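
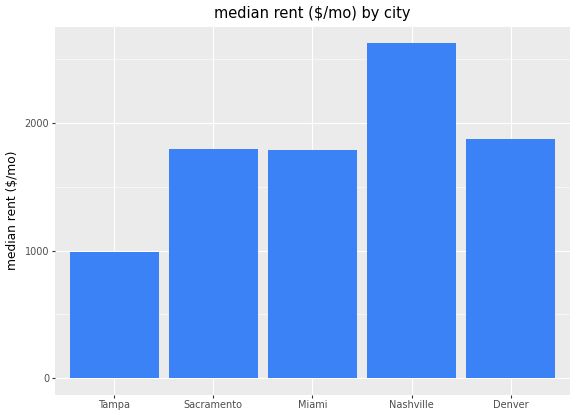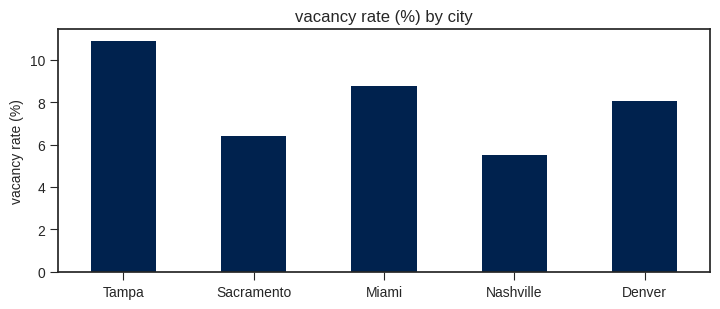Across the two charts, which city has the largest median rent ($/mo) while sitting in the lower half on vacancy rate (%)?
Chart 2 median vacancy rate (%) ≈ 8; below-median cities: Sacramento, Nashville. Among those, Nashville has the highest median rent ($/mo) (≈ 2500).

Nashville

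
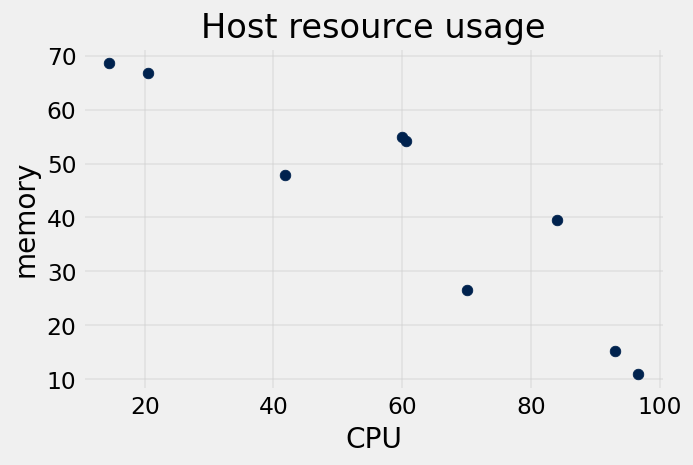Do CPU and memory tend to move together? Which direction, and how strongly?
Points are negatively correlated; strong (|r| ≈ 0.9).

negative, strong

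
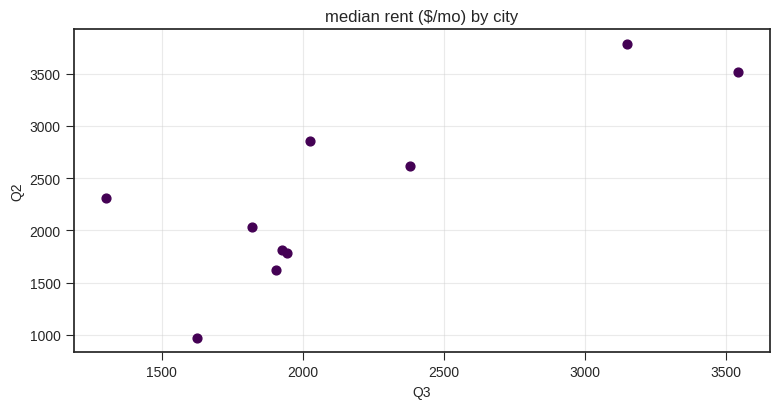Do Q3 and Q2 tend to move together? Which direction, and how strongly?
positive, strong

Points are positively correlated; strong (|r| ≈ 0.8).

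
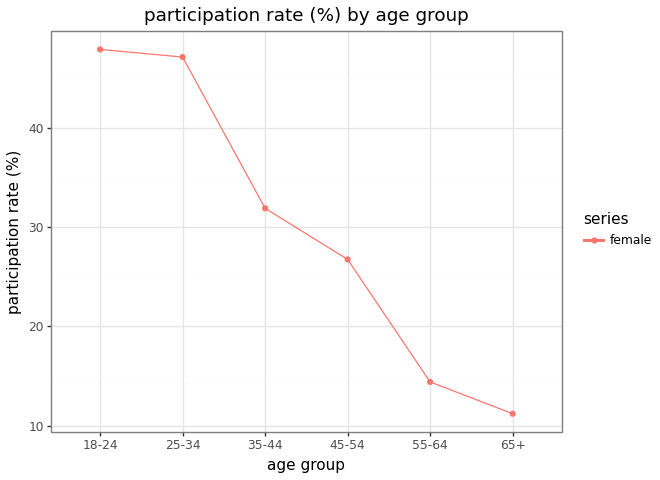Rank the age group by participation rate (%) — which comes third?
35-44

Top 4: 18-24 ≈ 50, 25-34 ≈ 45, 35-44 ≈ 30, 45-54 ≈ 25.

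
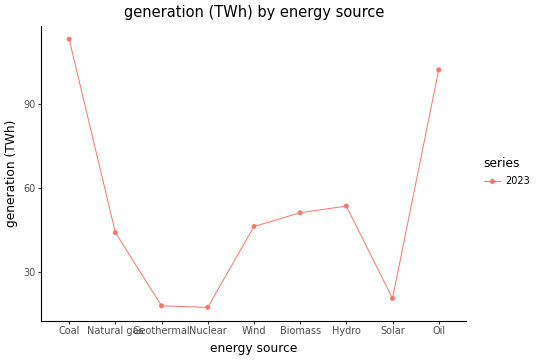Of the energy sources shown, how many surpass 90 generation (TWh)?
2

Above 90: Coal, Oil.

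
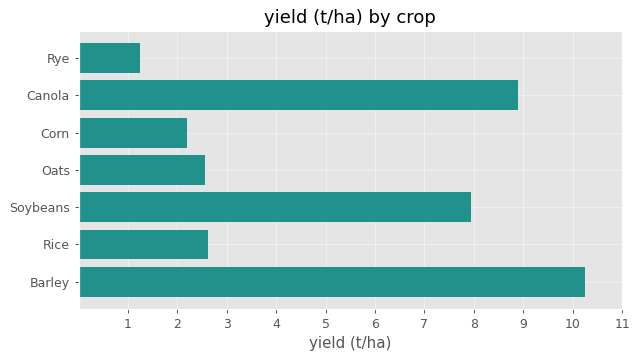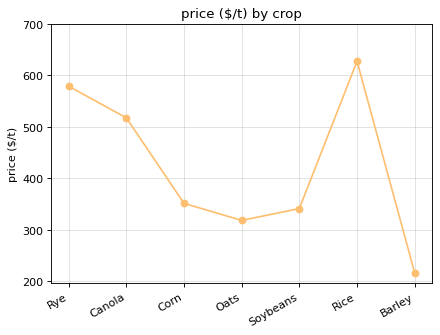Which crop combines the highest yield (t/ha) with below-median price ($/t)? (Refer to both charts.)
Chart 2 median price ($/t) ≈ 400; below-median crops: Oats, Soybeans, Barley. Among those, Barley has the highest yield (t/ha) (≈ 10).

Barley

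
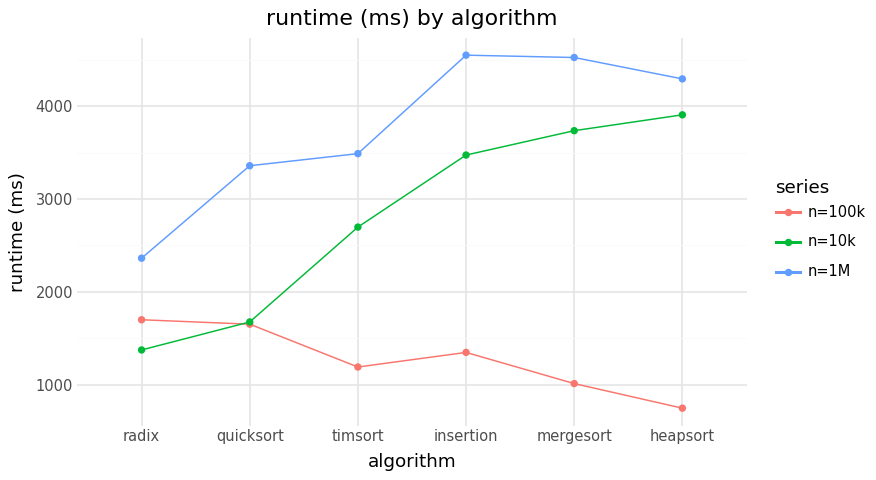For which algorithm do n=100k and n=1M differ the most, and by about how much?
heapsort, ≈ 4000 ms

heapsort: n=100k ≈ 500, n=1M ≈ 4500 → gap ≈ 4000. Next-largest (mergesort) is only ≈ 3500.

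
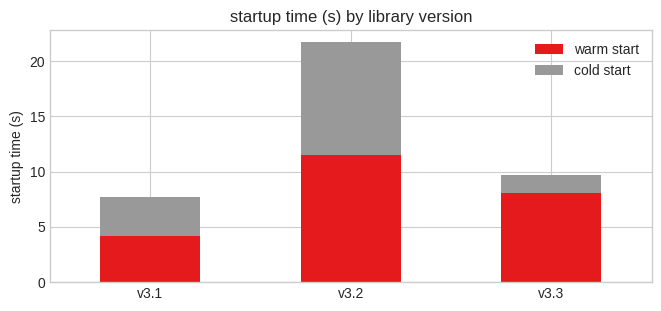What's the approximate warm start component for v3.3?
≈ 8

warm start top ≈ 8, bottom ≈ 0; segment ≈ 8.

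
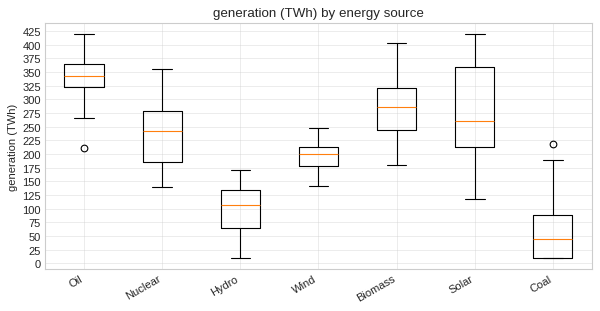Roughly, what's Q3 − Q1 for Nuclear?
Q3 ≈ 275, Q1 ≈ 175; IQR ≈ 100.

≈ 100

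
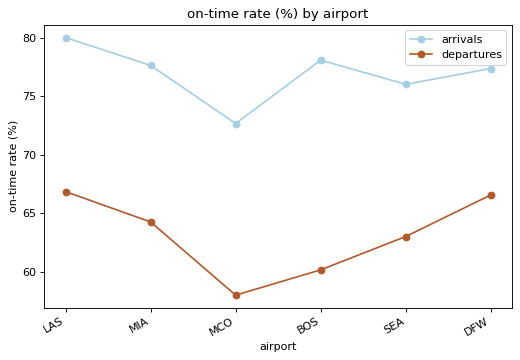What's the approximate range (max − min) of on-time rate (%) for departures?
≈ 8

Max LAS ≈ 66, min MCO ≈ 58; range ≈ 8.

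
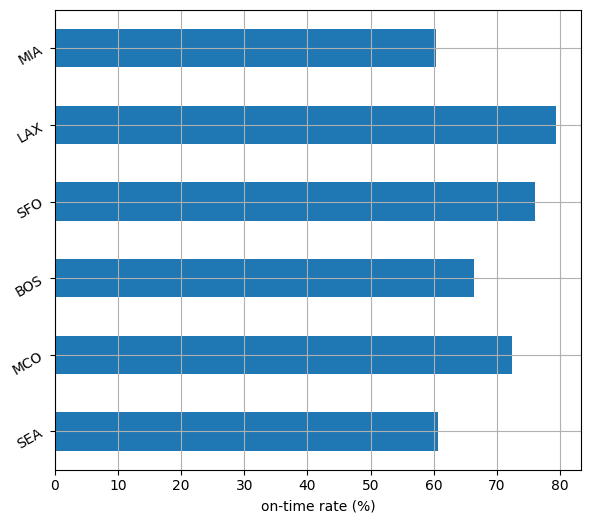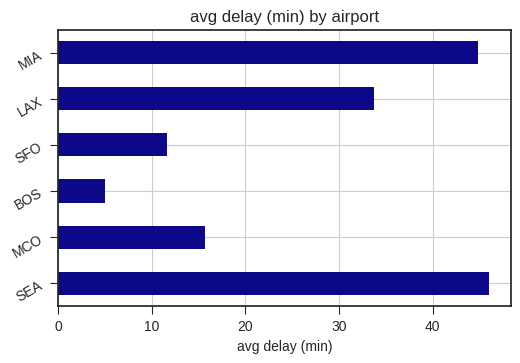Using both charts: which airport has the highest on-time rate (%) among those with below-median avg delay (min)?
Chart 2 median avg delay (min) ≈ 25; below-median airports: MCO, BOS, SFO. Among those, SFO has the highest on-time rate (%) (≈ 80).

SFO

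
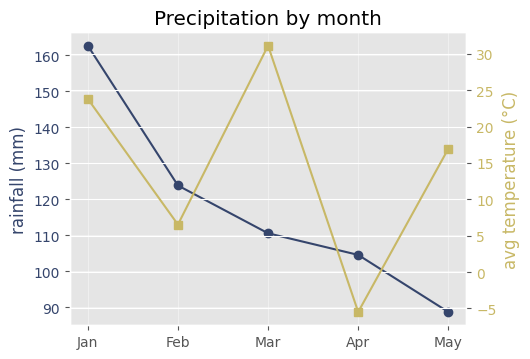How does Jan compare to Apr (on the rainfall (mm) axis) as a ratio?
≈ 1.6×

Jan ≈ 160, Apr ≈ 100; 160/100 ≈ 1.6.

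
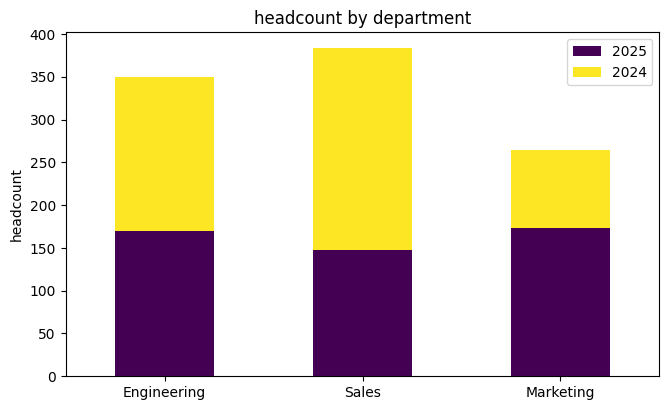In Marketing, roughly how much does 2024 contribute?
2024 top ≈ 250, bottom ≈ 150; segment ≈ 100.

≈ 100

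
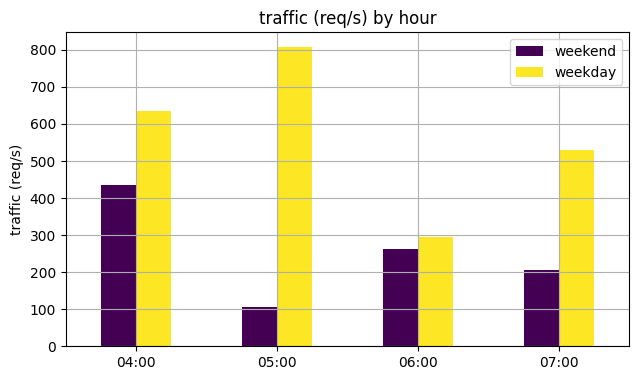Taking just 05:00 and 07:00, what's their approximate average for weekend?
≈ 150

(100 + 200) / 2 ≈ 150.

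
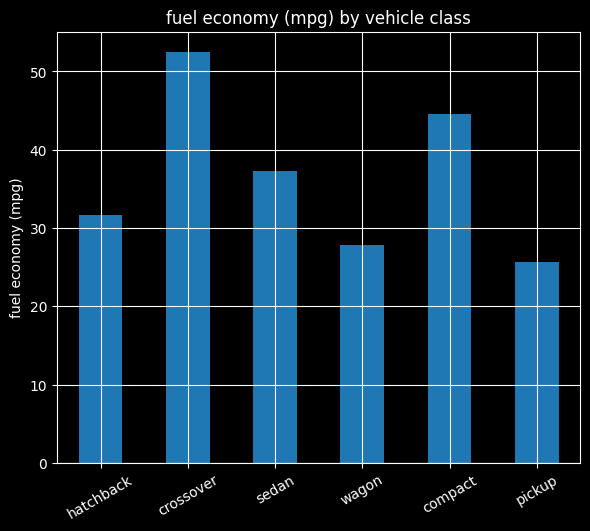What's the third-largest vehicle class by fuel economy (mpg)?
Top 4: crossover ≈ 50, compact ≈ 45, sedan ≈ 35, hatchback ≈ 30.

sedan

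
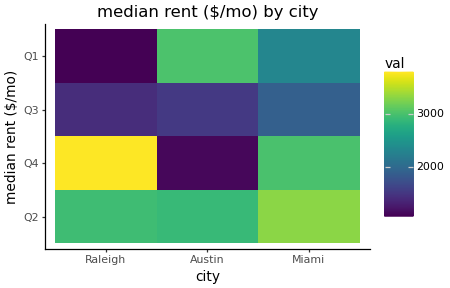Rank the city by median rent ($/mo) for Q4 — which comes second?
Top 3 for Q4: Raleigh ≈ 4000, Miami ≈ 3000, Austin ≈ 1000.

Miami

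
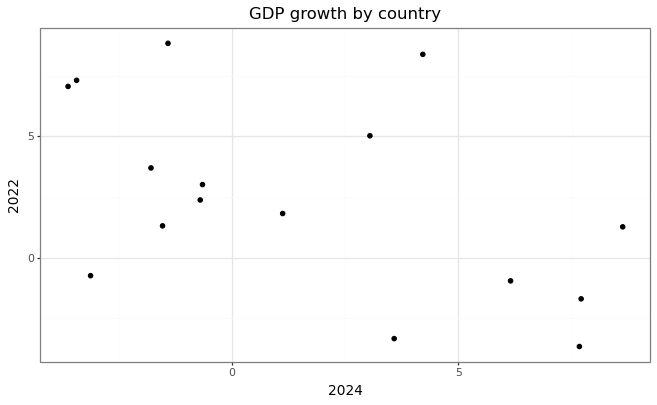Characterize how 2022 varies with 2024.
negative, moderate

Points are negatively correlated; moderate (|r| ≈ 0.5).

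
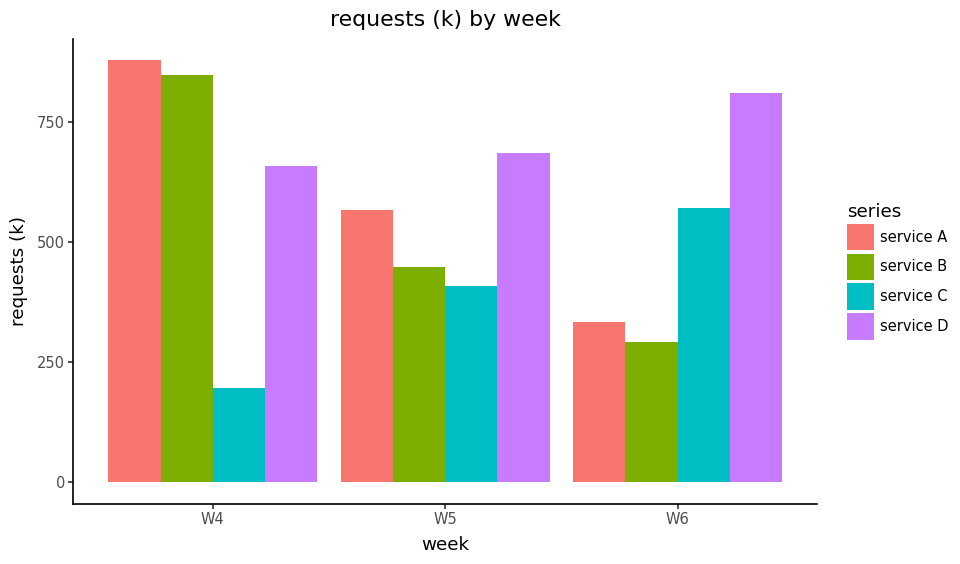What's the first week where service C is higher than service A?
W5: service C ≈ 400 vs service A ≈ 600 (not yet); W6: service C ≈ 600 vs service A ≈ 300 (first crossover).

W6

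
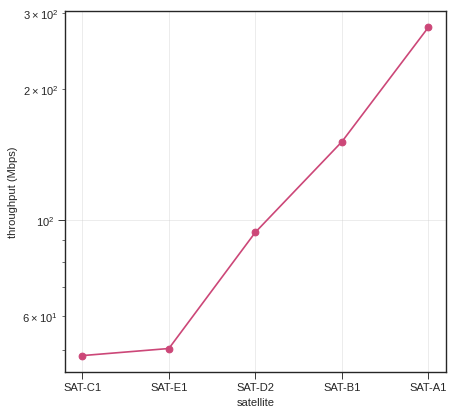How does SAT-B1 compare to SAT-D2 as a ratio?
SAT-B1 ≈ 160, SAT-D2 ≈ 100; 160/100 ≈ 1.6.

≈ 1.6×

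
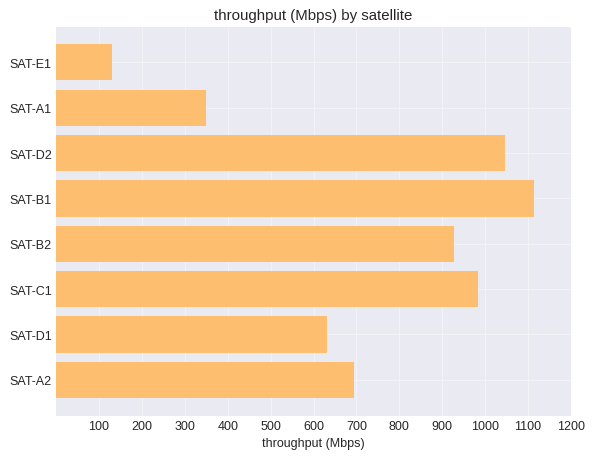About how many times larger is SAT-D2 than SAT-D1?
SAT-D2 ≈ 1000, SAT-D1 ≈ 600; 1000/600 ≈ 1.67.

≈ 1.67×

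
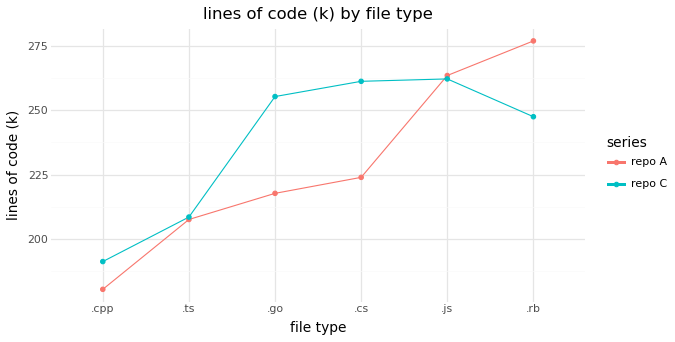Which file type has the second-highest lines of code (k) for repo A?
Top 3 for repo A: .rb ≈ 280, .js ≈ 260, .cs ≈ 220.

.js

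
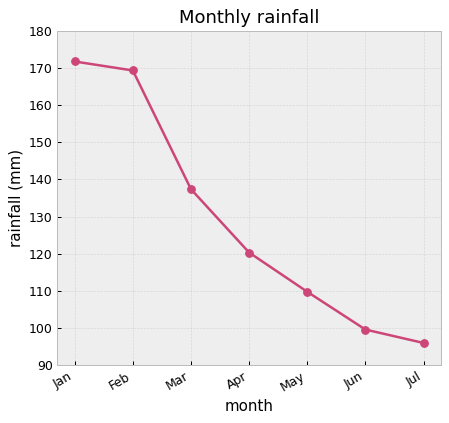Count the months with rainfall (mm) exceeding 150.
Above 150: Jan, Feb.

2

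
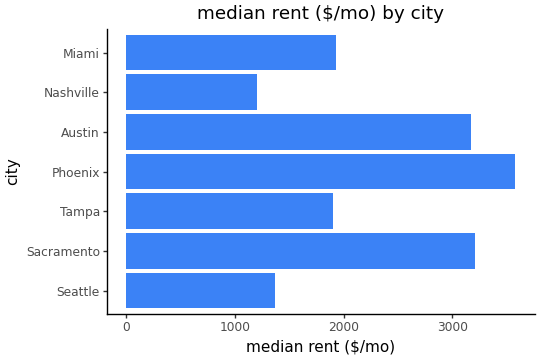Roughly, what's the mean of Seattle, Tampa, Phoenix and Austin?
≈ 2500

(1500 + 2000 + 3500 + 3000) / 4 ≈ 2500.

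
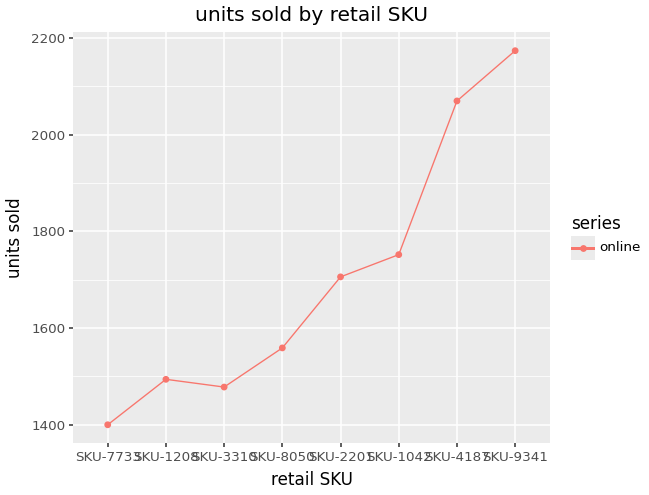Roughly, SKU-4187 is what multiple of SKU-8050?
≈ 1.31×

SKU-4187 ≈ 2100, SKU-8050 ≈ 1600; 2100/1600 ≈ 1.31.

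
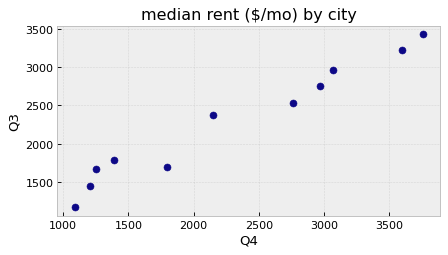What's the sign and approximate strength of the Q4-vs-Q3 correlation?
Points are positively correlated; strong (|r| ≈ 1.0).

positive, strong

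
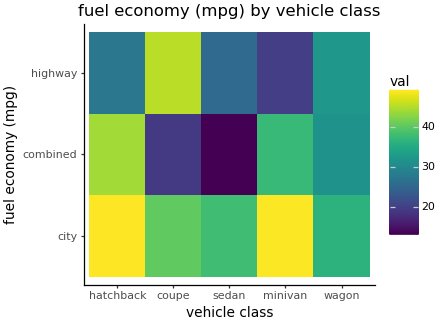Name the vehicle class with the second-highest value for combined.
Top 3 for combined: hatchback ≈ 45, minivan ≈ 35, wagon ≈ 30.

minivan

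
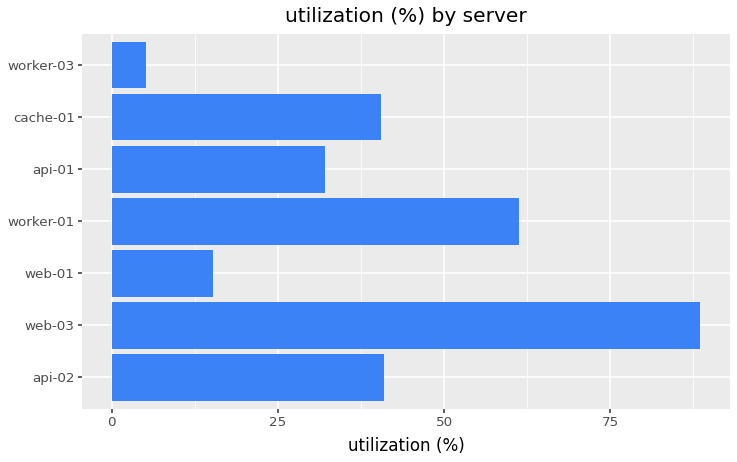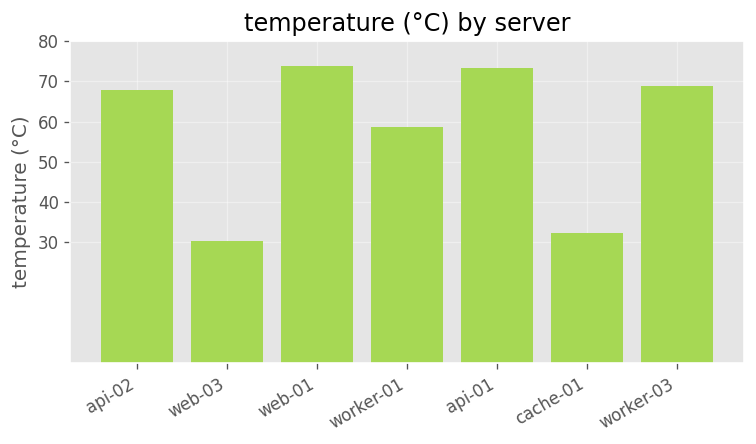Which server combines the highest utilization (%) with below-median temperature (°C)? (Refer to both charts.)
Chart 2 median temperature (°C) ≈ 70; below-median servers: web-03, worker-01, cache-01. Among those, web-03 has the highest utilization (%) (≈ 90).

web-03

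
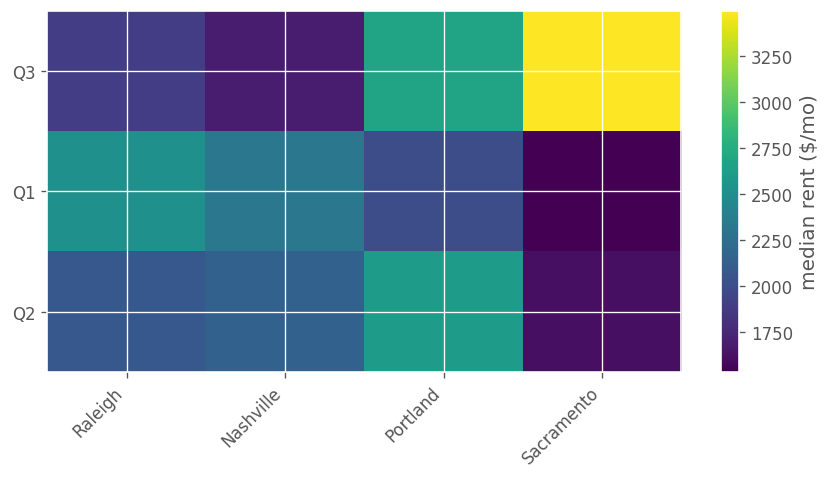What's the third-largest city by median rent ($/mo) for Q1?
Top 4 for Q1: Raleigh ≈ 2600, Nashville ≈ 2400, Portland ≈ 2000, Sacramento ≈ 1600.

Portland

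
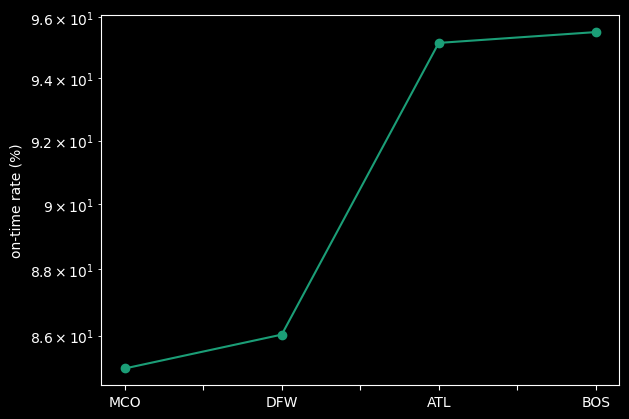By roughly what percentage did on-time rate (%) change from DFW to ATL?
≈ +10.5%

DFW ≈ 86, ATL ≈ 95; (95 − 86) / 86 ≈ +10.5%.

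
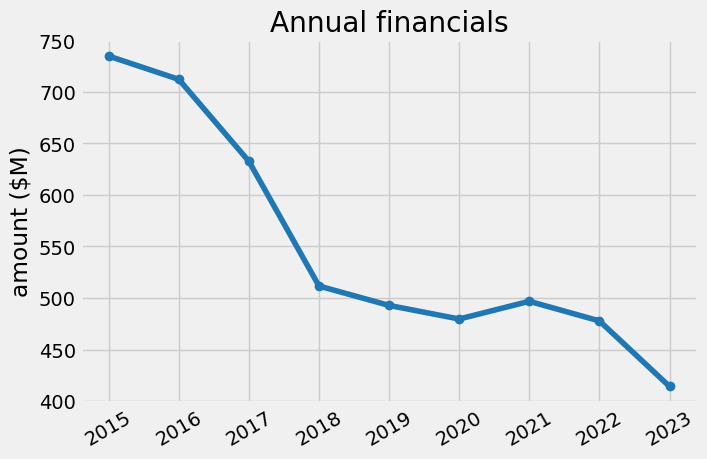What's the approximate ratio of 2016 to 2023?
2016 ≈ 700, 2023 ≈ 400; 700/400 ≈ 1.75.

≈ 1.75×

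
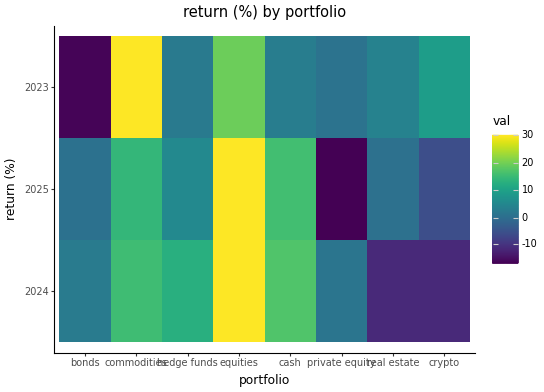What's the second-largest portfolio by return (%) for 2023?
Top 3 for 2023: commodities ≈ 30, equities ≈ 20, crypto ≈ 10.

equities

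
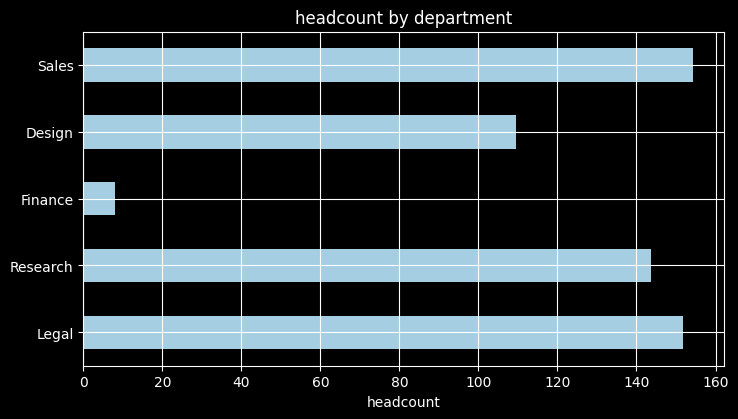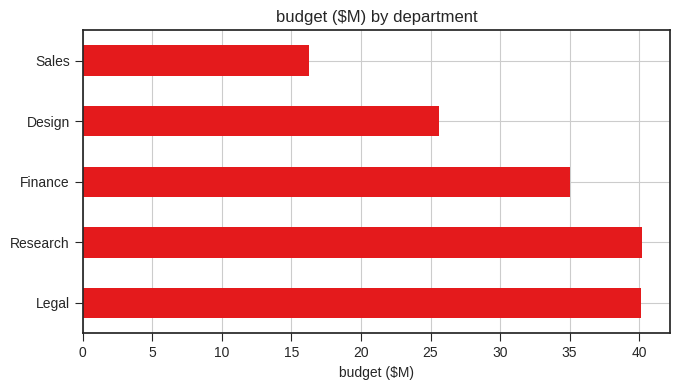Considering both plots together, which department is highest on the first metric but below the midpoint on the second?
Chart 2 median budget ($M) ≈ 35; below-median departments: Design, Sales. Among those, Sales has the highest headcount (≈ 160).

Sales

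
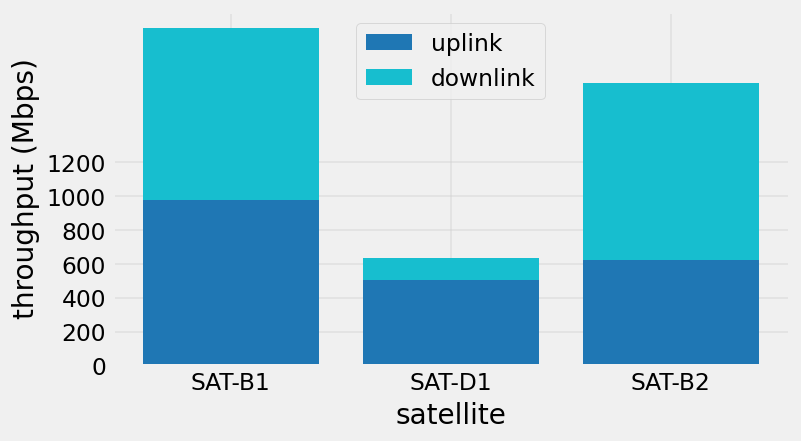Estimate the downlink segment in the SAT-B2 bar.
downlink top ≈ 1600, bottom ≈ 600; segment ≈ 1000.

≈ 1000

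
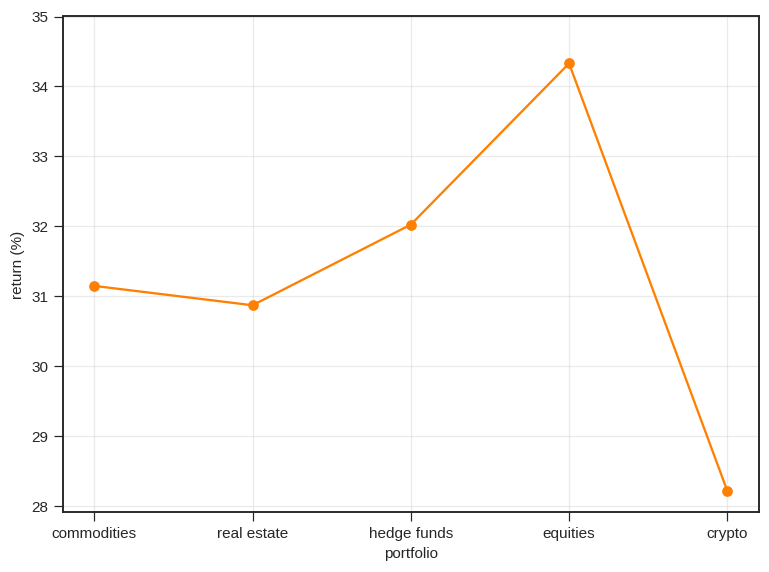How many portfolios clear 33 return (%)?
Above 33: equities.

1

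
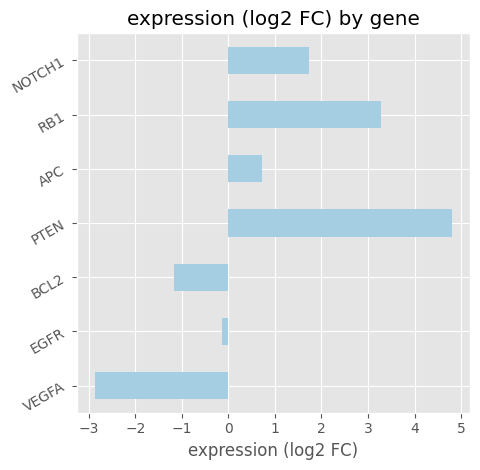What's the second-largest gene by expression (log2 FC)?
Top 3: PTEN ≈ 5, RB1 ≈ 3, NOTCH1 ≈ 2.

RB1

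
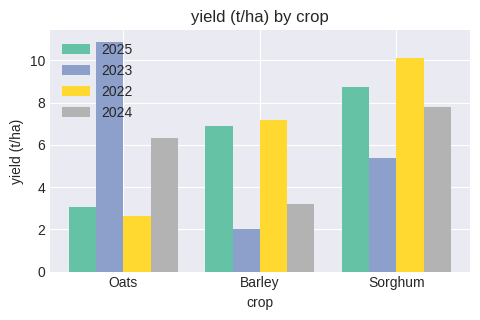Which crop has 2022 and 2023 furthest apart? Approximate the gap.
Oats: 2022 ≈ 3, 2023 ≈ 11 → gap ≈ 8. Next-largest (Barley) is only ≈ 5.

Oats, ≈ 8 t/ha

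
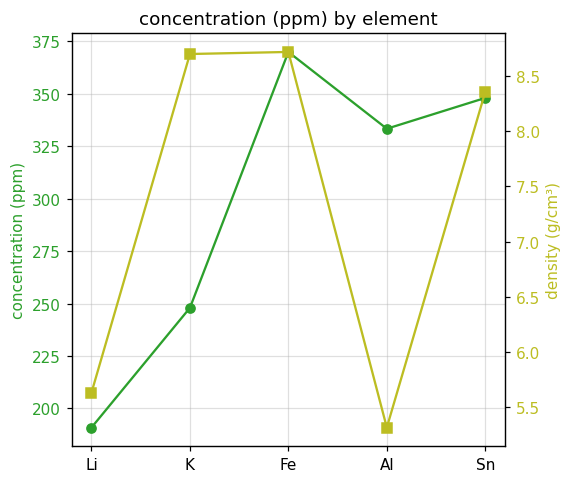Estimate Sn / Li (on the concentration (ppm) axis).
≈ 1.7×

Sn ≈ 340, Li ≈ 200; 340/200 ≈ 1.7.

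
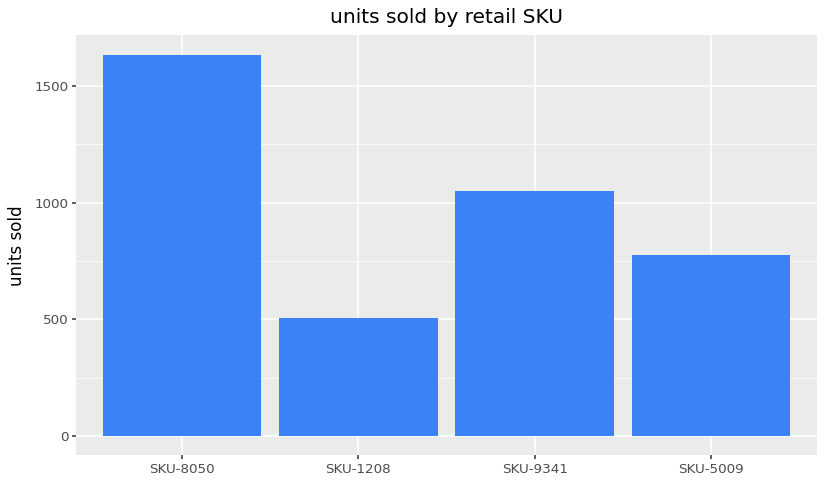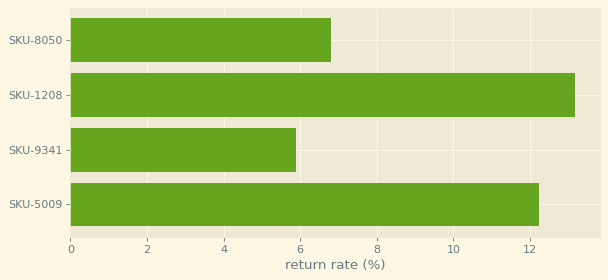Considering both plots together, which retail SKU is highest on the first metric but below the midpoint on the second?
Chart 2 median return rate (%) ≈ 10; below-median retail SKUs: SKU-8050, SKU-9341. Among those, SKU-8050 has the highest units sold (≈ 1600).

SKU-8050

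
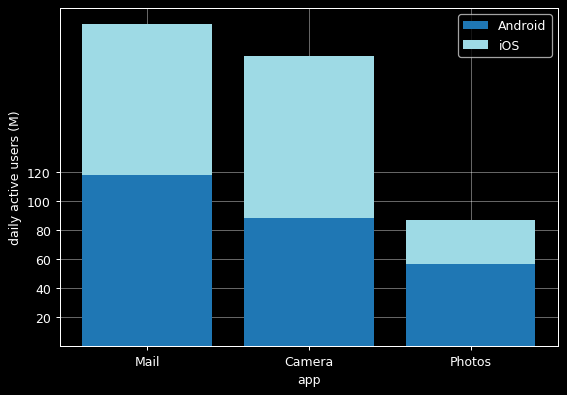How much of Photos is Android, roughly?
Android top ≈ 60, bottom ≈ 0; segment ≈ 60.

≈ 60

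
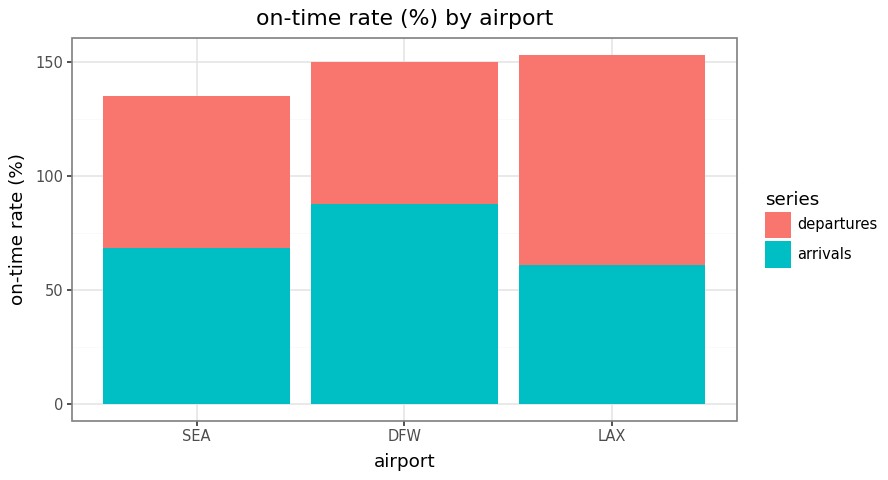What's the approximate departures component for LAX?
≈ 100

departures top ≈ 160, bottom ≈ 60; segment ≈ 100.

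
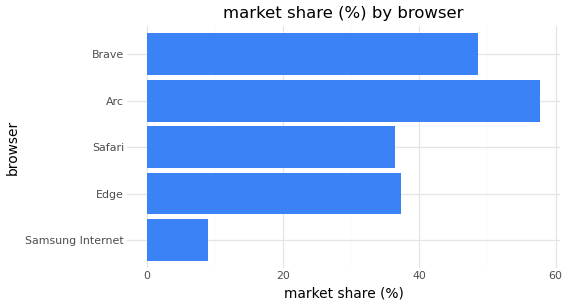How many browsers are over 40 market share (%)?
2

Above 40: Arc, Brave.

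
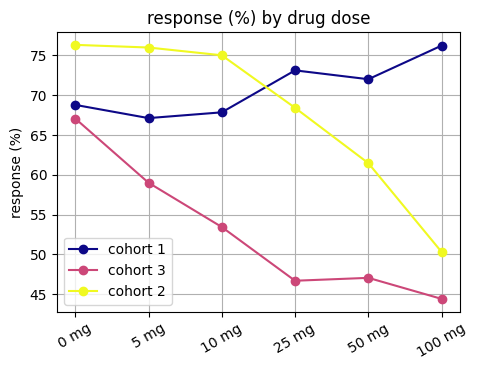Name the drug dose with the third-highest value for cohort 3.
10 mg

Top 4 for cohort 3: 0 mg ≈ 65, 5 mg ≈ 60, 10 mg ≈ 55, 50 mg ≈ 45.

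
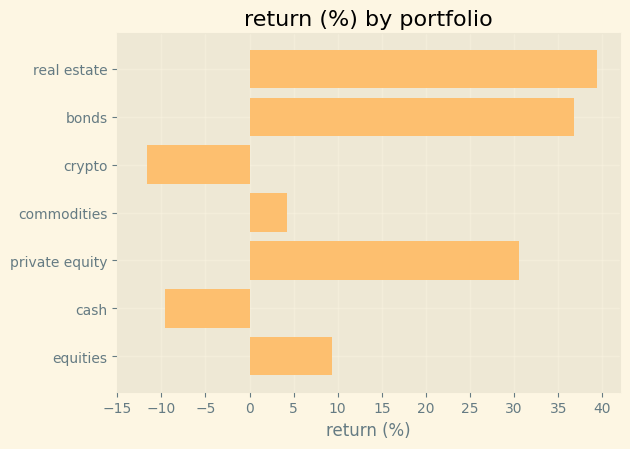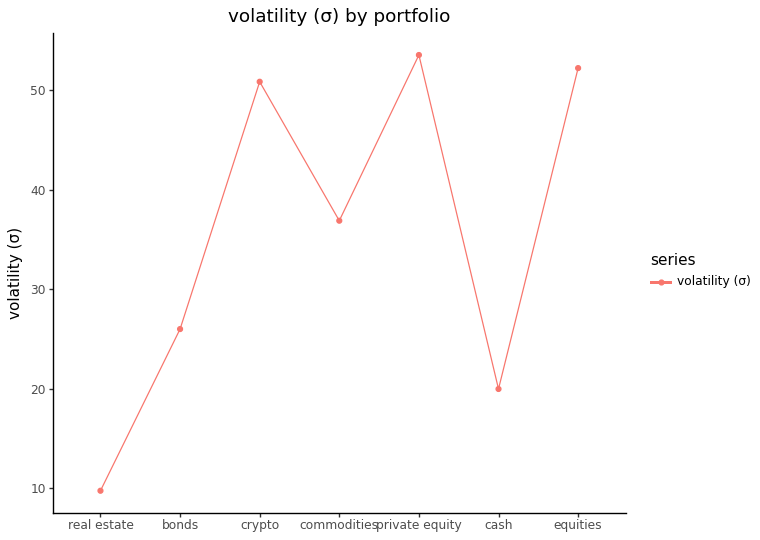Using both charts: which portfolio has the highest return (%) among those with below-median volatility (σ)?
real estate

Chart 2 median volatility (σ) ≈ 35; below-median portfolios: real estate, bonds, cash. Among those, real estate has the highest return (%) (≈ 40).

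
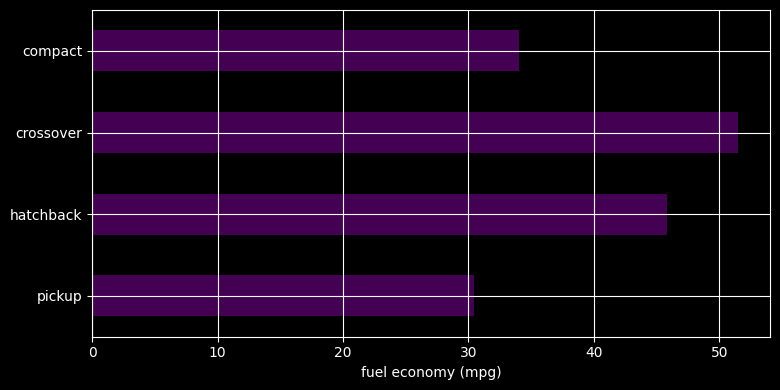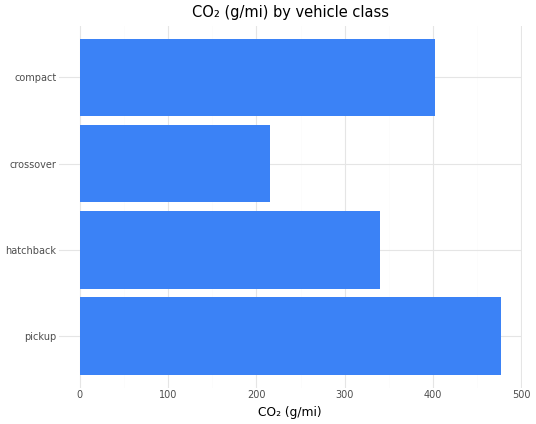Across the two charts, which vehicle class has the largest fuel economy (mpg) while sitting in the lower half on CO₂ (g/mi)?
Chart 2 median CO₂ (g/mi) ≈ 350; below-median vehicle classes: hatchback, crossover. Among those, crossover has the highest fuel economy (mpg) (≈ 50).

crossover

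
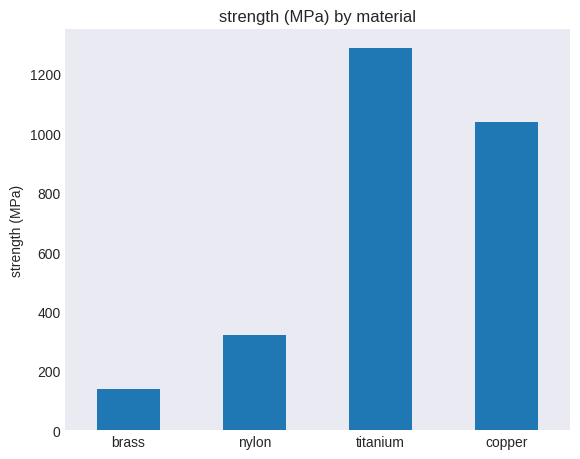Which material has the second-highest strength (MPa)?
copper

Top 3: titanium ≈ 1200, copper ≈ 1000, nylon ≈ 400.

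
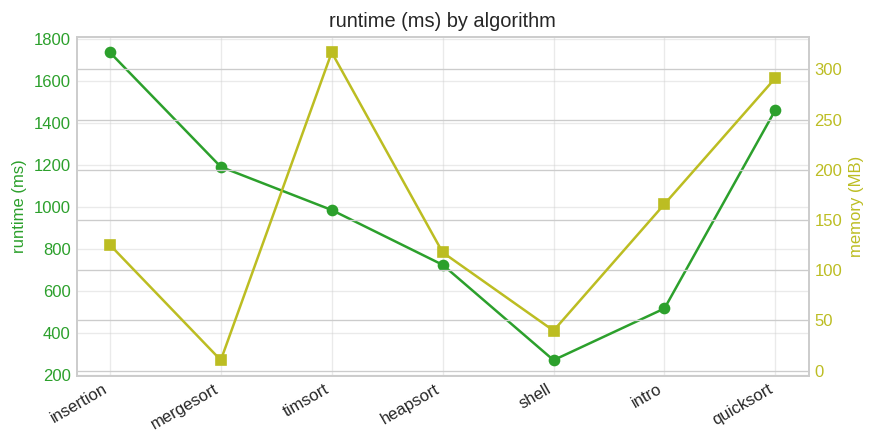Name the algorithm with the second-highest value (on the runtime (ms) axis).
Top 3 (on the runtime (ms) axis): insertion ≈ 1800, quicksort ≈ 1400, mergesort ≈ 1200.

quicksort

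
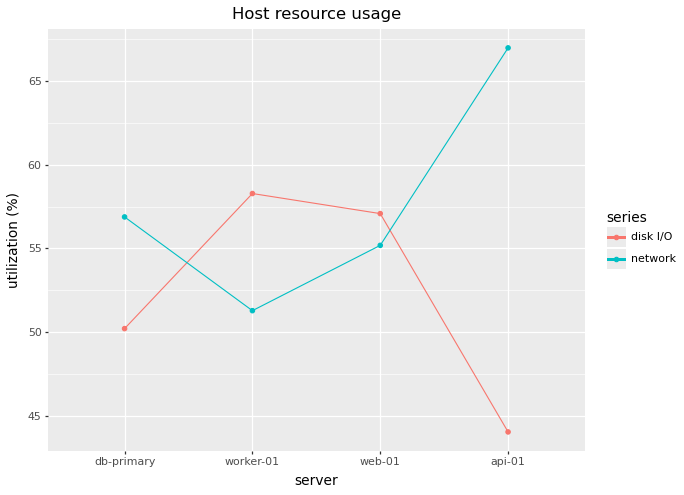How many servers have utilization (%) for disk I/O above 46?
3

Above 46: db-primary, worker-01, web-01.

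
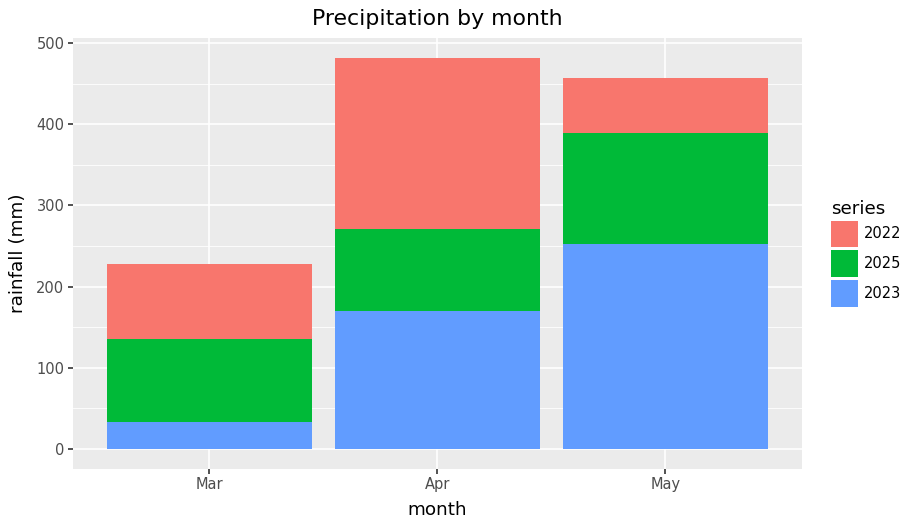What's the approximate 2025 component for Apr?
2025 top ≈ 250, bottom ≈ 150; segment ≈ 100.

≈ 100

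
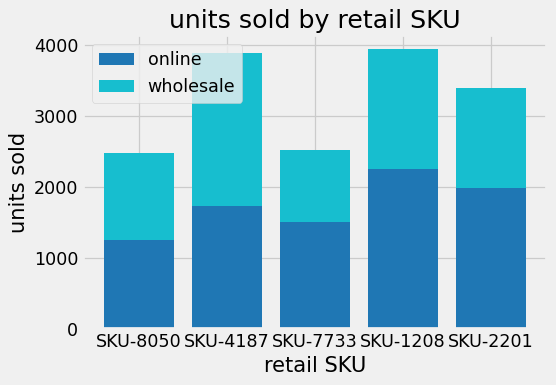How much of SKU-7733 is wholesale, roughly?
≈ 1000

wholesale top ≈ 2500, bottom ≈ 1500; segment ≈ 1000.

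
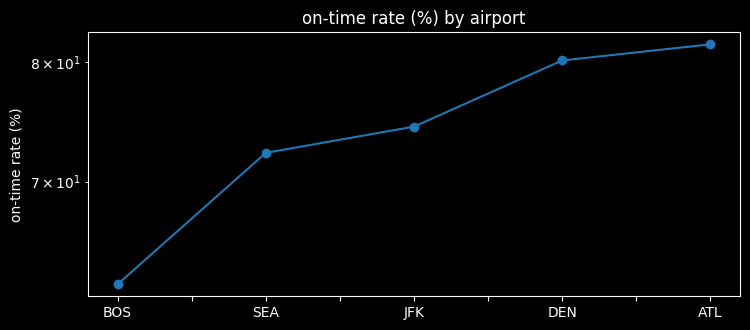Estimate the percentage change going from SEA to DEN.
≈ +11.1%

SEA ≈ 72, DEN ≈ 80; (80 − 72) / 72 ≈ +11.1%.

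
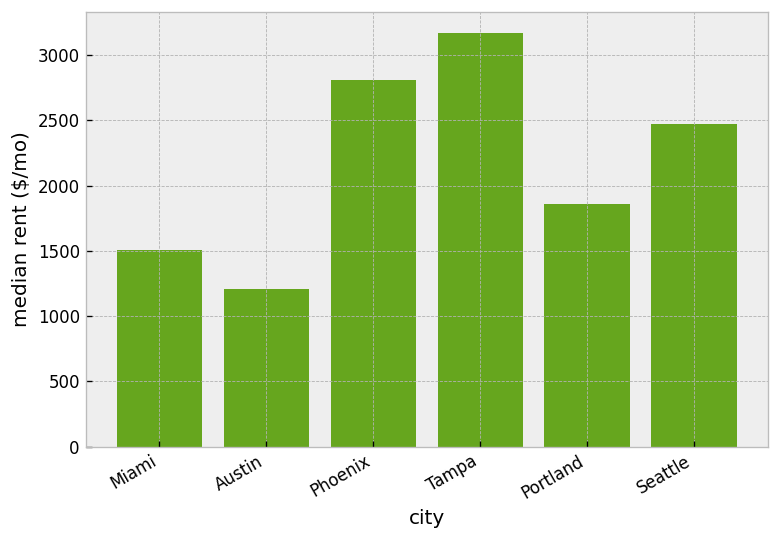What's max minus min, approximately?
Max Tampa ≈ 3000, min Austin ≈ 1000; range ≈ 2000.

≈ 2000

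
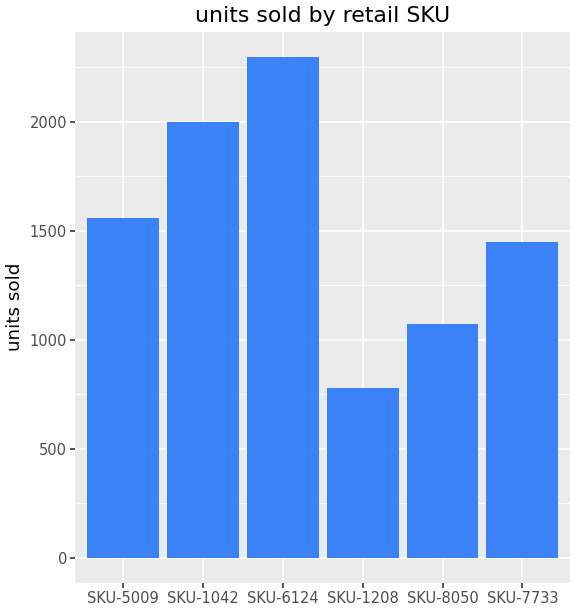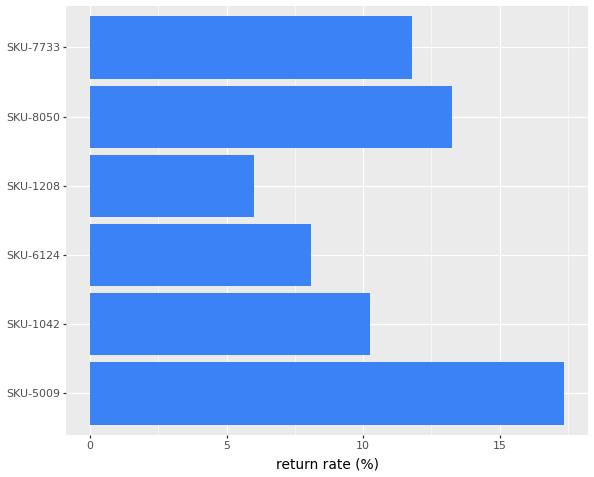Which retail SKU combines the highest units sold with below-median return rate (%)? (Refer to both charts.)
SKU-6124

Chart 2 median return rate (%) ≈ 12; below-median retail SKUs: SKU-1042, SKU-6124, SKU-1208. Among those, SKU-6124 has the highest units sold (≈ 2500).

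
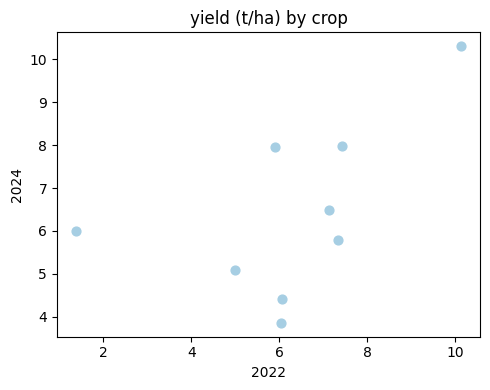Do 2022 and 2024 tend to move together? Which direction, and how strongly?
positive, moderate

Points are positively correlated; moderate (|r| ≈ 0.5).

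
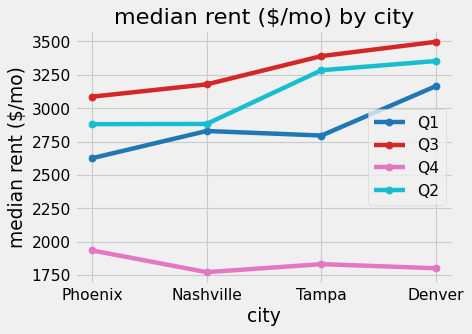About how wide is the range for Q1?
Max Denver ≈ 3200, min Phoenix ≈ 2600; range ≈ 600.

≈ 600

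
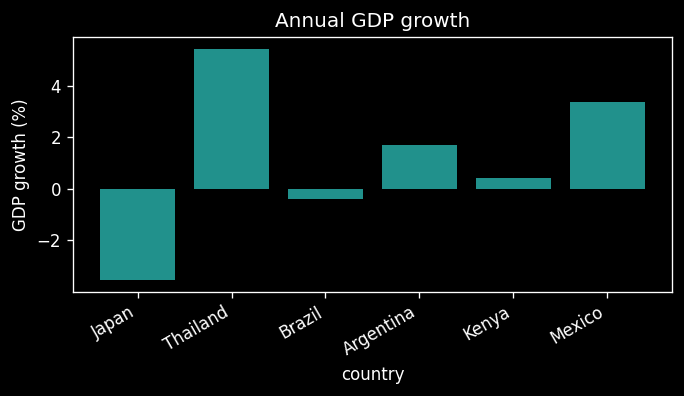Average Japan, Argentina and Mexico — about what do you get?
≈ 0

(-4 + 2 + 3) / 3 ≈ 0.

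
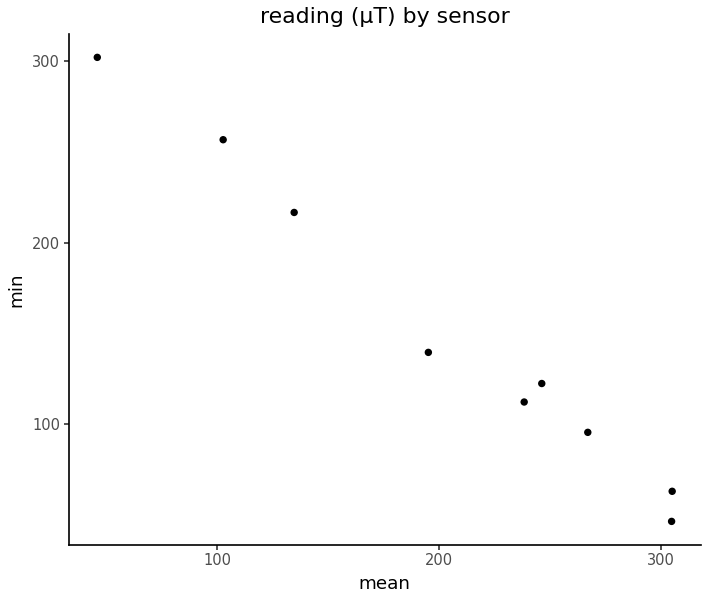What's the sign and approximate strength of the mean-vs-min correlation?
Points are negatively correlated; strong (|r| ≈ 1.0).

negative, strong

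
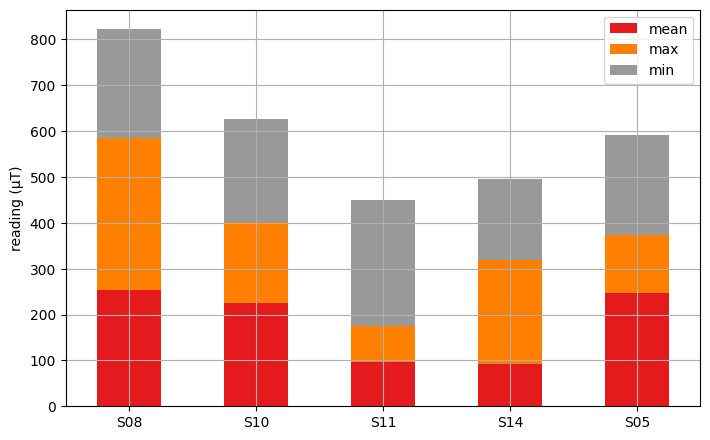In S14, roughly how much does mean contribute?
≈ 100

mean top ≈ 100, bottom ≈ 0; segment ≈ 100.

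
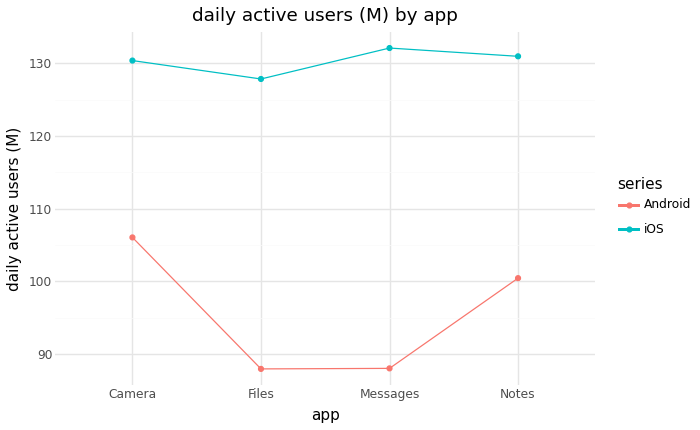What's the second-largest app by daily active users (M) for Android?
Top 3 for Android: Camera ≈ 105, Notes ≈ 100, Messages ≈ 90.

Notes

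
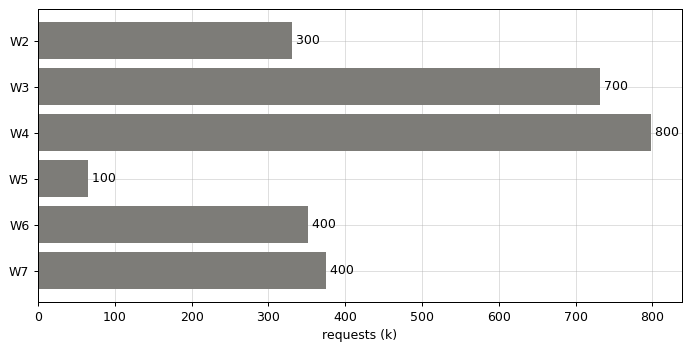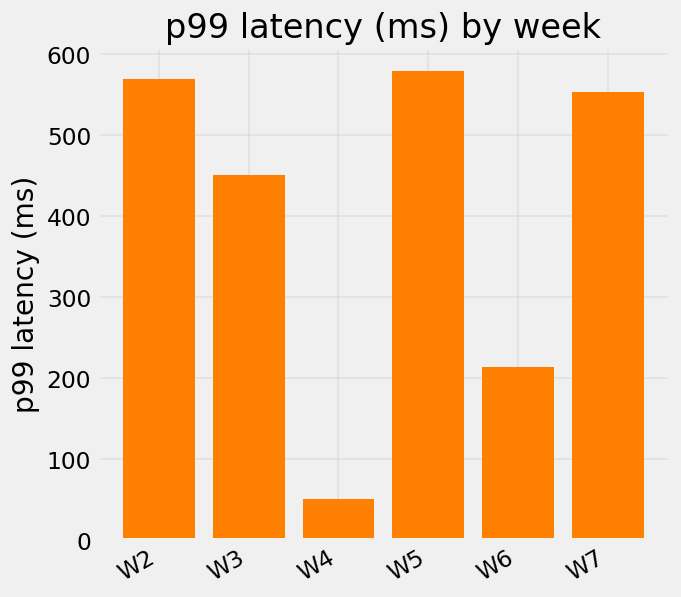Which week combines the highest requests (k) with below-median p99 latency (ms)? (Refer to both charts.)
W4

Chart 2 median p99 latency (ms) ≈ 500; below-median weeks: W3, W4, W6. Among those, W4 has the highest requests (k) (≈ 800).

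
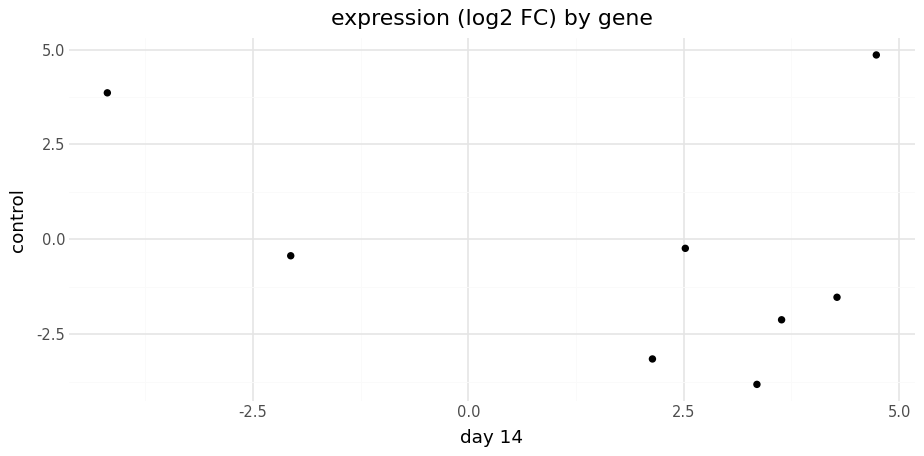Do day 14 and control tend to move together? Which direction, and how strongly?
negative, weak

Points are negatively correlated; weak (|r| ≈ 0.3).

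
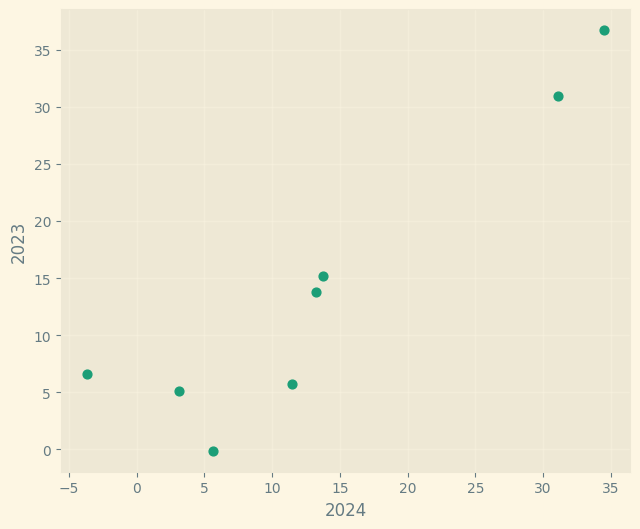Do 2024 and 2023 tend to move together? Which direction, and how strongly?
positive, strong

Points are positively correlated; strong (|r| ≈ 0.9).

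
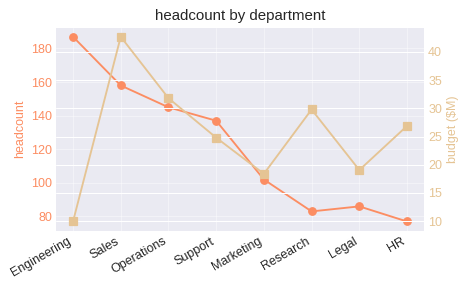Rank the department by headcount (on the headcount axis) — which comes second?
Sales

Top 3 (on the headcount axis): Engineering ≈ 190, Sales ≈ 160, Operations ≈ 140.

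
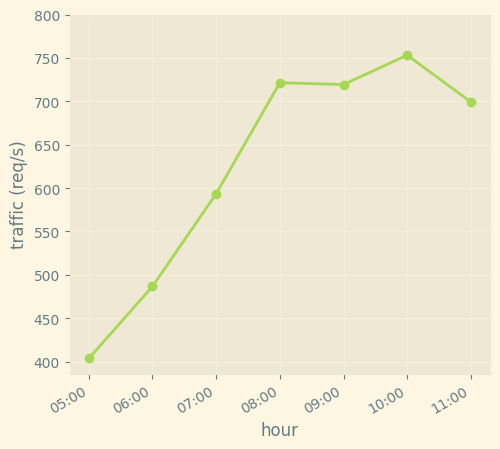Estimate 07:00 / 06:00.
07:00 ≈ 600, 06:00 ≈ 500; 600/500 ≈ 1.2.

≈ 1.2×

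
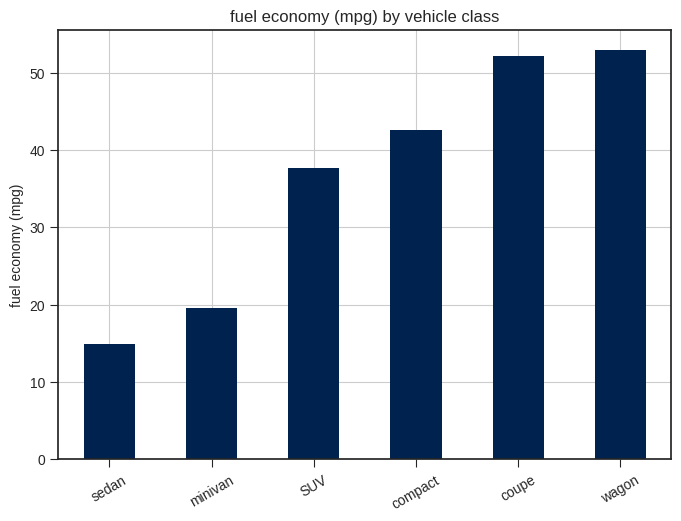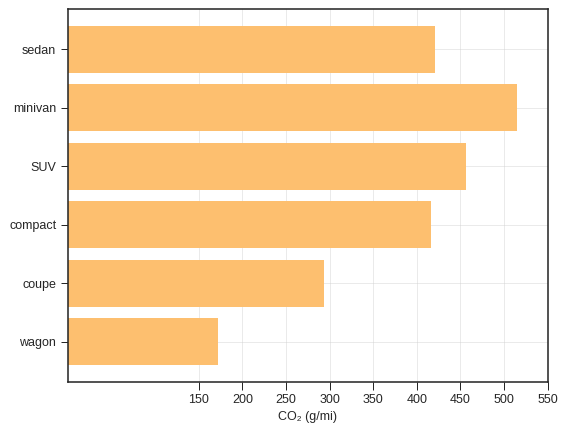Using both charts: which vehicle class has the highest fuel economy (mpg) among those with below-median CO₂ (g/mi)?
Chart 2 median CO₂ (g/mi) ≈ 400; below-median vehicle classes: compact, coupe, wagon. Among those, wagon has the highest fuel economy (mpg) (≈ 55).

wagon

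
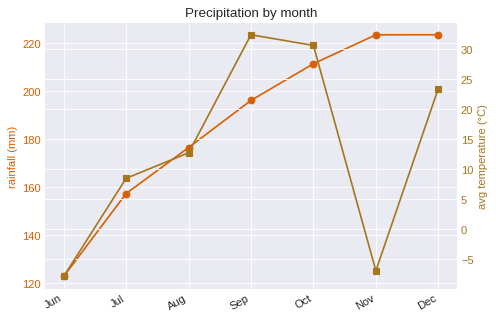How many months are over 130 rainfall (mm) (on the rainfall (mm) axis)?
Above 130: Jul, Aug, Sep, Oct, Nov, Dec.

6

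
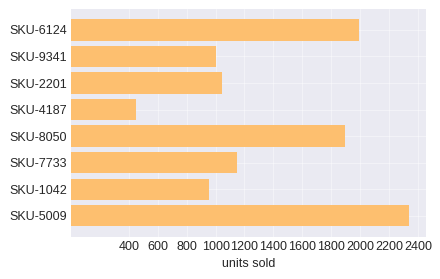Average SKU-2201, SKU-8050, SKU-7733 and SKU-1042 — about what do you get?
≈ 1250

(1000 + 1800 + 1200 + 1000) / 4 ≈ 1250.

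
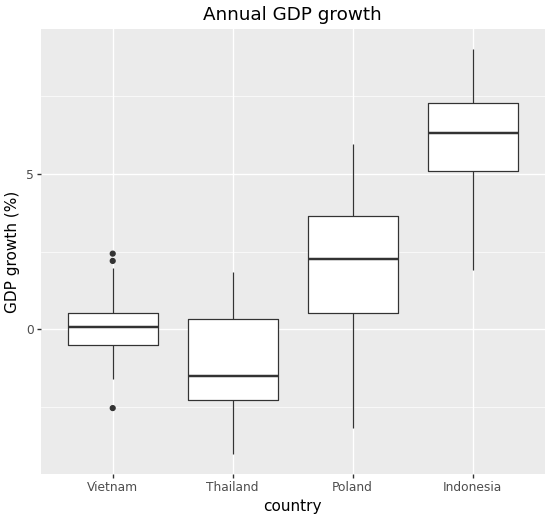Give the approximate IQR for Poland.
Q3 ≈ 4, Q1 ≈ 1; IQR ≈ 3.

≈ 3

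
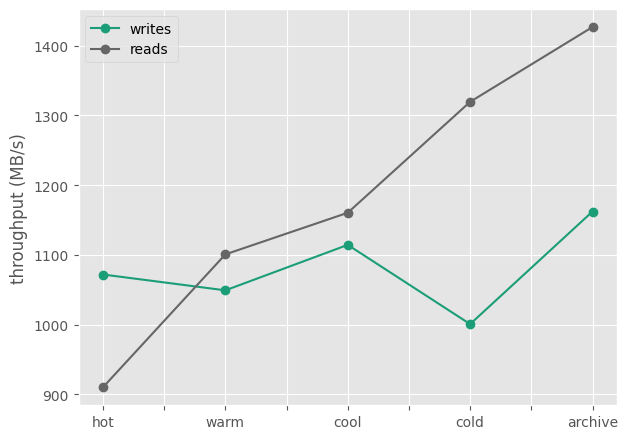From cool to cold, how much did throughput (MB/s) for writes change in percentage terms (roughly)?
≈ -9.1%

cool ≈ 1100, cold ≈ 1000; (1000 − 1100) / 1100 ≈ -9.1%.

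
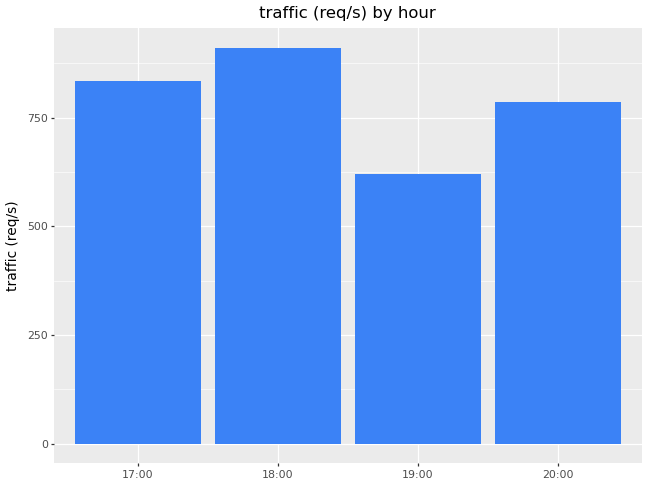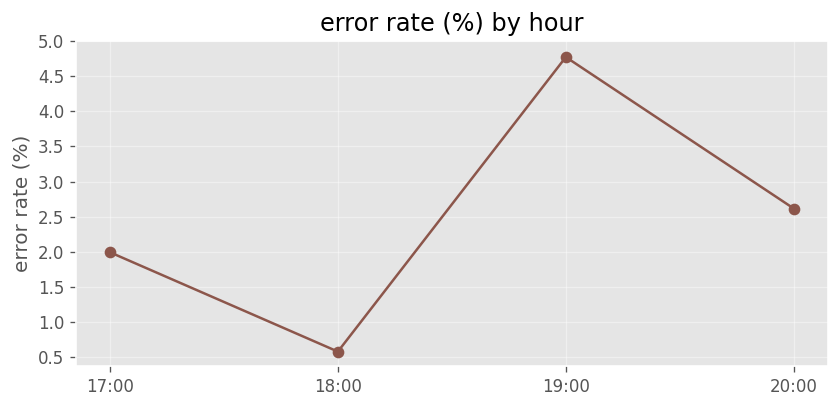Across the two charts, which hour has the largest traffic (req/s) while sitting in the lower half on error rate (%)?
Chart 2 median error rate (%) ≈ 2.5; below-median hours: 17:00, 18:00. Among those, 18:00 has the highest traffic (req/s) (≈ 900).

18:00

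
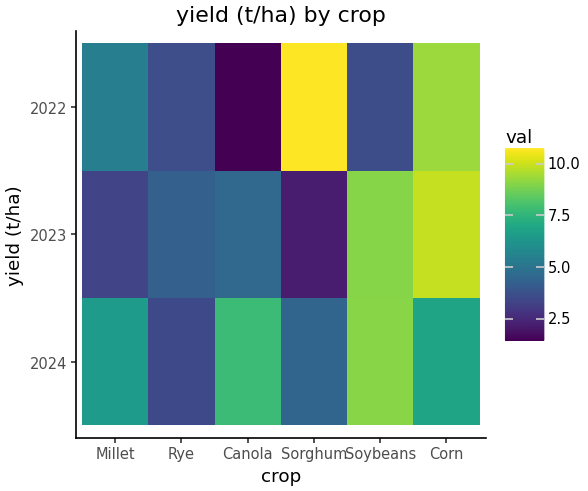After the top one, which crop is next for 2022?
Top 3 for 2022: Sorghum ≈ 11, Corn ≈ 9, Millet ≈ 5.

Corn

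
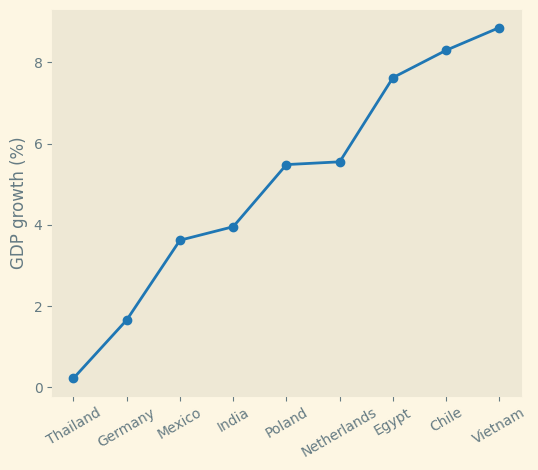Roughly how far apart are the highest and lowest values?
≈ 9

Max Vietnam ≈ 9, min Thailand ≈ 0; range ≈ 9.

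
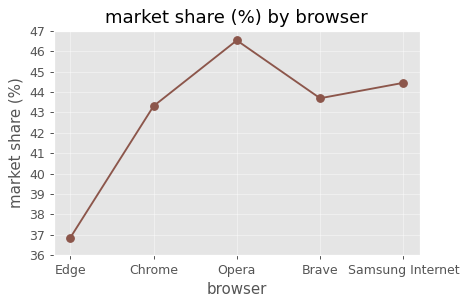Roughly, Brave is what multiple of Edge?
≈ 1.19×

Brave ≈ 44, Edge ≈ 37; 44/37 ≈ 1.19.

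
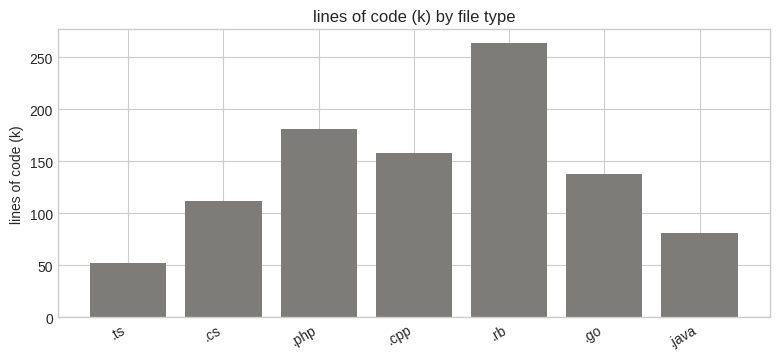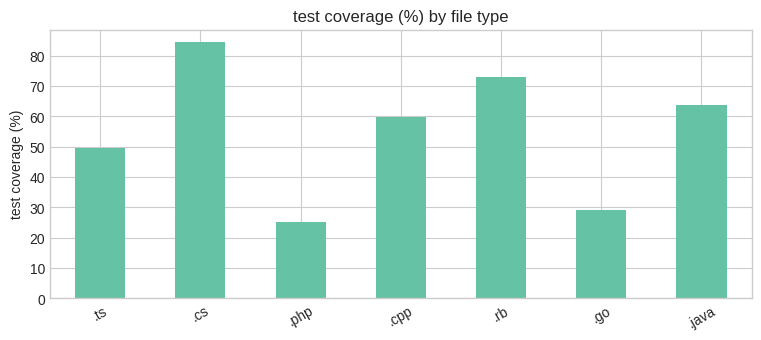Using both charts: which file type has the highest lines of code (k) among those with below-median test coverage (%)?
Chart 2 median test coverage (%) ≈ 60; below-median file types: .ts, .php, .go. Among those, .php has the highest lines of code (k) (≈ 175).

.php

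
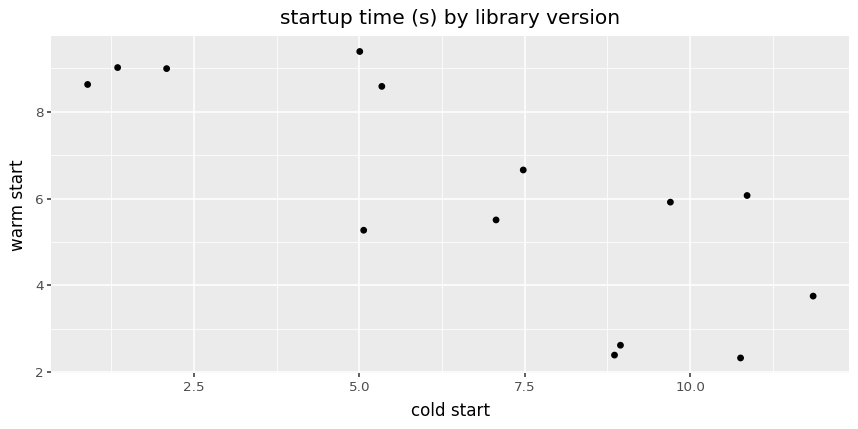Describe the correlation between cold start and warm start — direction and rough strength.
Points are negatively correlated; strong (|r| ≈ 0.8).

negative, strong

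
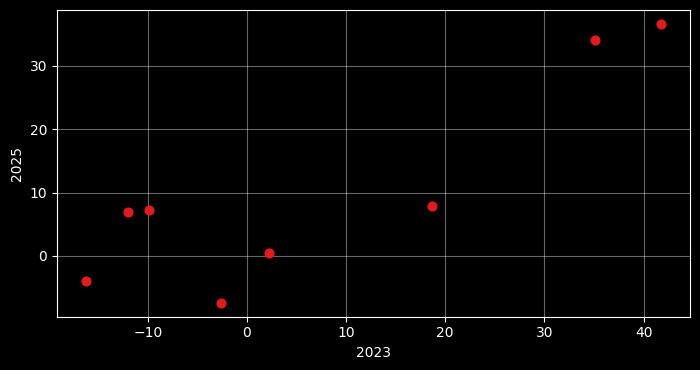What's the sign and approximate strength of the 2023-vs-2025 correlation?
positive, strong

Points are positively correlated; strong (|r| ≈ 0.9).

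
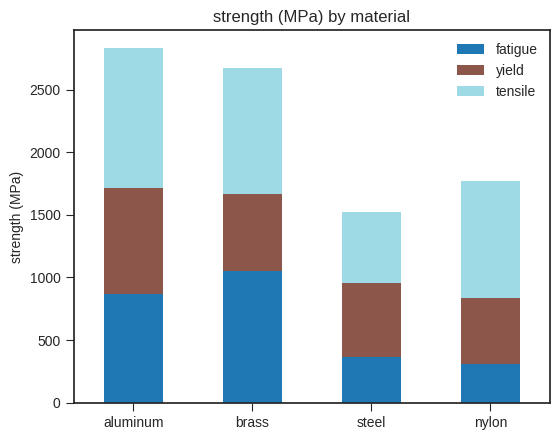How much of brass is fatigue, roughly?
fatigue top ≈ 1000, bottom ≈ 0; segment ≈ 1000.

≈ 1000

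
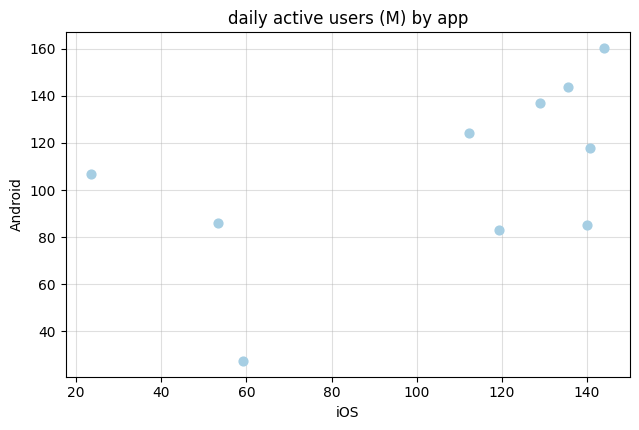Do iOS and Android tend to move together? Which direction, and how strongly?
Points are positively correlated; moderate (|r| ≈ 0.5).

positive, moderate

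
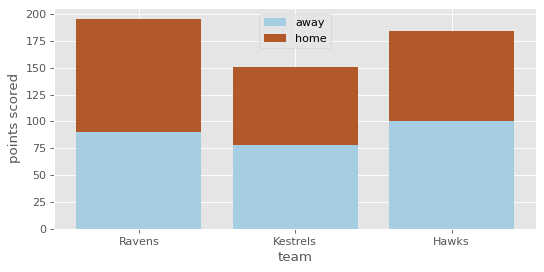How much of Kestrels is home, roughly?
≈ 80

home top ≈ 160, bottom ≈ 80; segment ≈ 80.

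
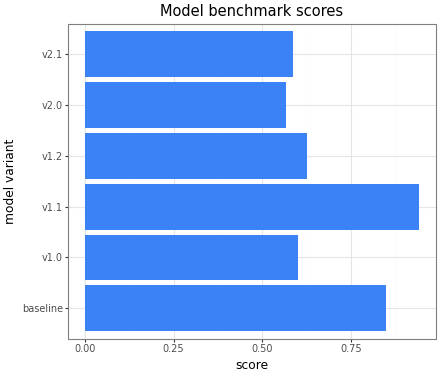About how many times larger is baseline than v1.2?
≈ 1.5×

baseline ≈ 0.9, v1.2 ≈ 0.6; 0.9/0.6 ≈ 1.5.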